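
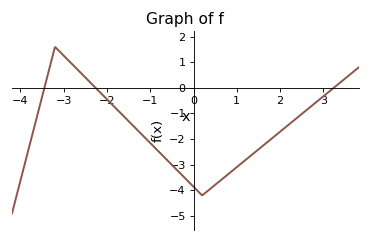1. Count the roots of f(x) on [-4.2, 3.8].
3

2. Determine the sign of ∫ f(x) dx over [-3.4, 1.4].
negative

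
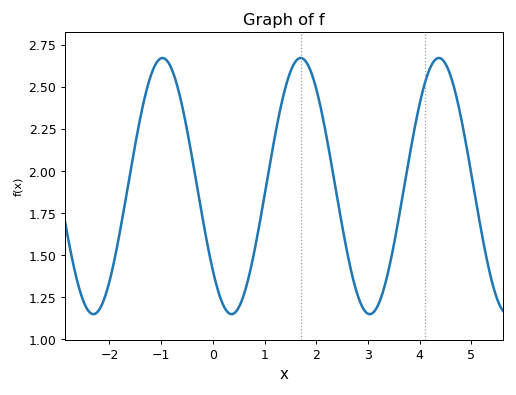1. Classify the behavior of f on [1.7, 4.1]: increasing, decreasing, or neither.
neither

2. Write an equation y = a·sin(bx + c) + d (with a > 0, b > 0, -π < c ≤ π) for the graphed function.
y = 0.76sin(2.35x - 2.42) + 1.91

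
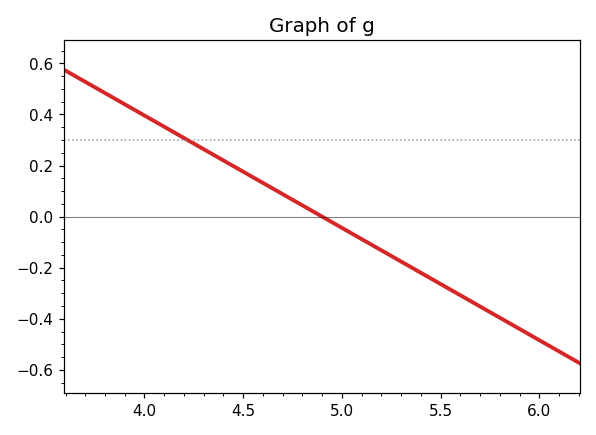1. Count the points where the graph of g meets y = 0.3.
1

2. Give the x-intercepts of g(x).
4.9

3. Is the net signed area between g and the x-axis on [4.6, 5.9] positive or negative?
negative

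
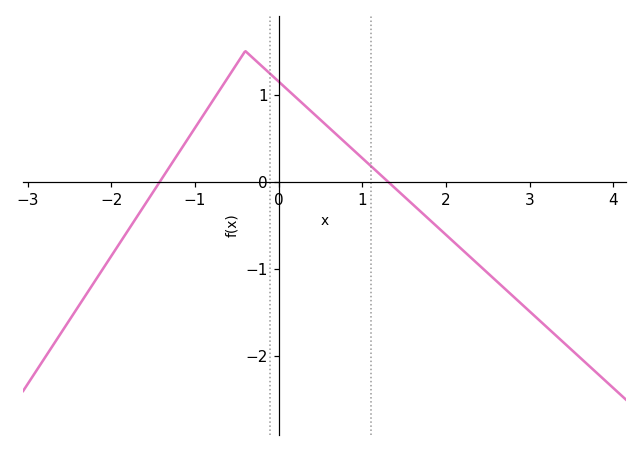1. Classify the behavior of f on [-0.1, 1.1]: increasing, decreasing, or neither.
decreasing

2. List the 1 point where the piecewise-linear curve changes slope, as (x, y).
(-0.4, 1.5)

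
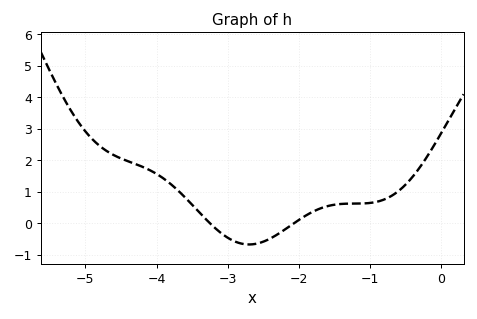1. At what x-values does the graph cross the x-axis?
-3.2, -2.1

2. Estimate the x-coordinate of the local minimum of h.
-2.7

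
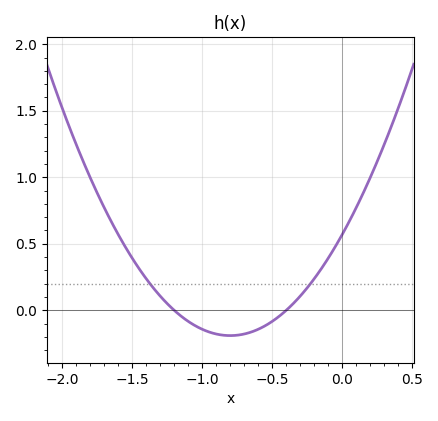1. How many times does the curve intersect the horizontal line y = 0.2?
2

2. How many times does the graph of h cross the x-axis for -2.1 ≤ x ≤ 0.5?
2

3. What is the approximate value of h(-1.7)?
0.773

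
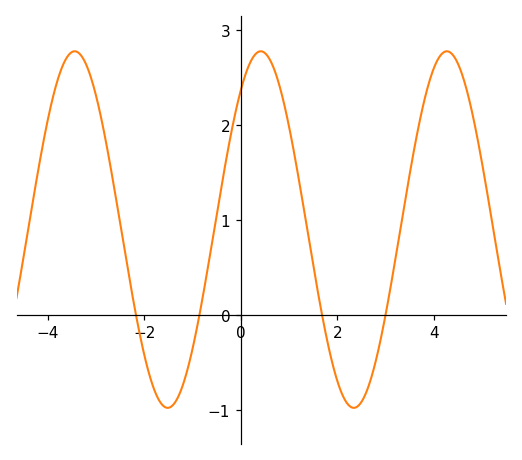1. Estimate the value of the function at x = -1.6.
-1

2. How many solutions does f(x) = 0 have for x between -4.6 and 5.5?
4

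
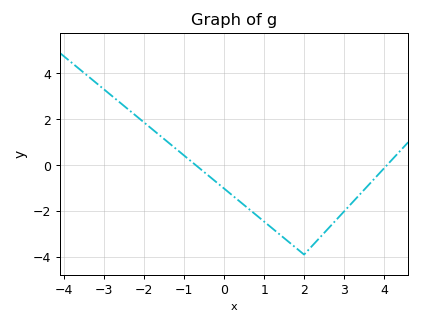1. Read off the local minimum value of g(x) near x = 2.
-3.9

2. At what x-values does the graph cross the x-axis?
-0.71, 4.07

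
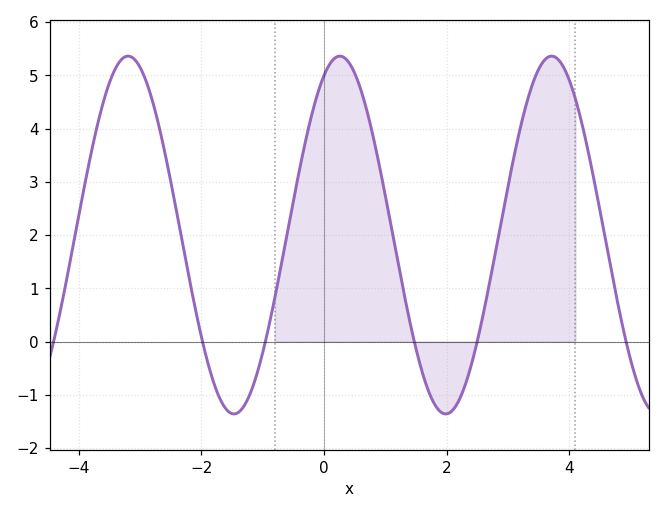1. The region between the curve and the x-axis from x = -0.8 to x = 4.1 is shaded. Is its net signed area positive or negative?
positive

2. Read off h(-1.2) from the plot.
-0.97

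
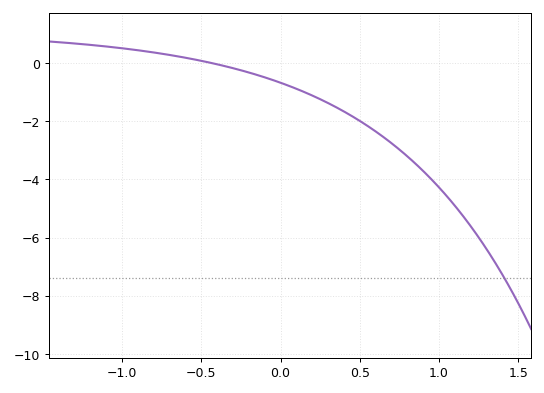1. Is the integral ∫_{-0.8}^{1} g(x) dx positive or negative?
negative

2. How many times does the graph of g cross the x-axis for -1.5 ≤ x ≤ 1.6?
1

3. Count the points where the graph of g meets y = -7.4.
1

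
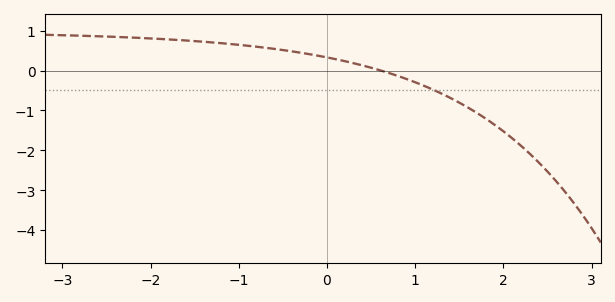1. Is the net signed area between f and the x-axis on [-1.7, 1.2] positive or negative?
positive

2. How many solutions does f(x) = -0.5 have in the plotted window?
1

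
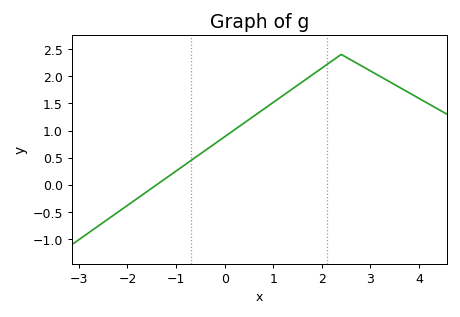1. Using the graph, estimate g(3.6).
1.8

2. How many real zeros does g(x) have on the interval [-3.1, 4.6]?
1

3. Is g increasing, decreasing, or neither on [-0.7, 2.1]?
increasing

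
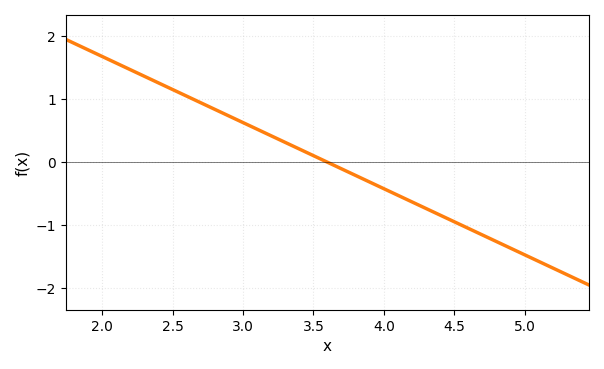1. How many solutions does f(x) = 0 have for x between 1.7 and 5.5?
1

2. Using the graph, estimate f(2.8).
0.84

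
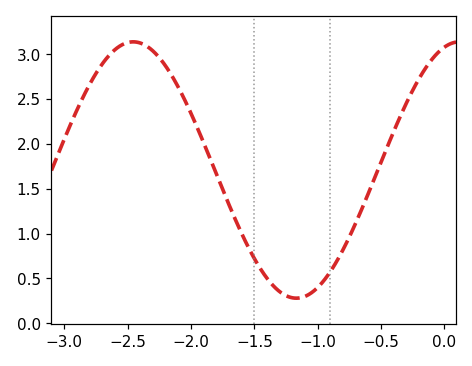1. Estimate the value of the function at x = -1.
0.399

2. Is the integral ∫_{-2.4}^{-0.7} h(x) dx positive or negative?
positive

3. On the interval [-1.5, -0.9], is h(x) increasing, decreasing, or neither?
neither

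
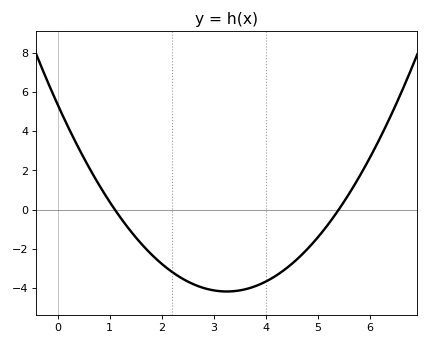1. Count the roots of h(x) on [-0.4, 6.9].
2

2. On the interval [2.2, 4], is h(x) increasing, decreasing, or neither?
neither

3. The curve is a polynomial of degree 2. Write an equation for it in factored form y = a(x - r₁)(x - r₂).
y = 0.9(x - 1.1)(x - 5.4)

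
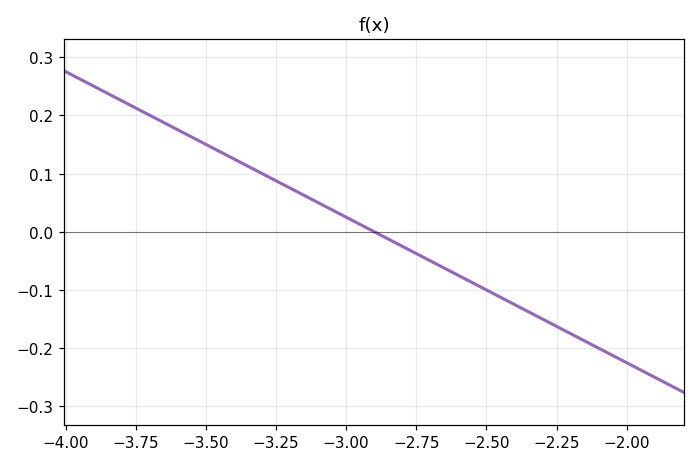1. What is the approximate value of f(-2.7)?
-0.05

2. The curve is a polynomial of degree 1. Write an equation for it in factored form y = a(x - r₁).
y = -0.25(x + 2.9)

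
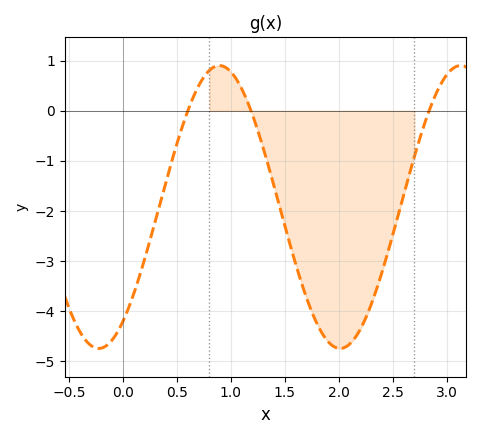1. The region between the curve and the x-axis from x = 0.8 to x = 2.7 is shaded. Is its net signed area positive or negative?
negative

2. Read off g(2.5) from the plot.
-2.48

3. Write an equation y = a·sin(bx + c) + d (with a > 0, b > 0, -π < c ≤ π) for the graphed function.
y = 2.82sin(2.81x - 0.94) - 1.92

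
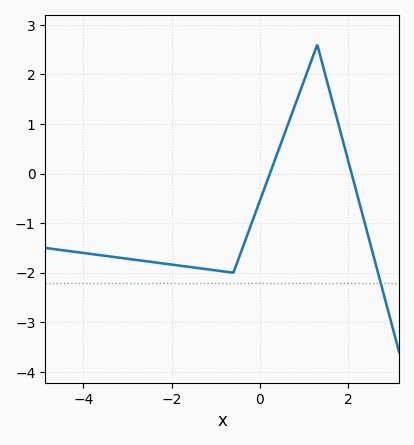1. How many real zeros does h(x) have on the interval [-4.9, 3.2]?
2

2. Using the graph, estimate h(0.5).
0.7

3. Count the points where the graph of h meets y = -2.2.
1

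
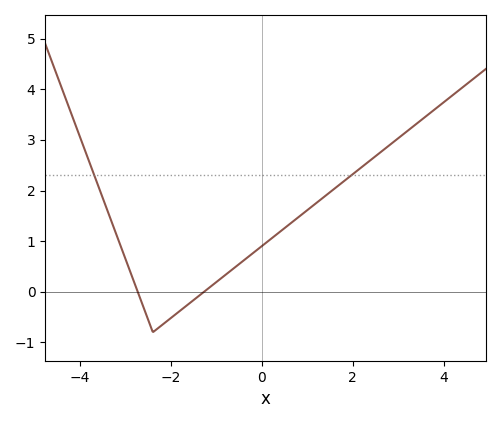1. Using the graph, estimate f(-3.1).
0.9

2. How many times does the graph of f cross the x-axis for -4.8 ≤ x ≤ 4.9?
2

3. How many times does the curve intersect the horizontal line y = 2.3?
2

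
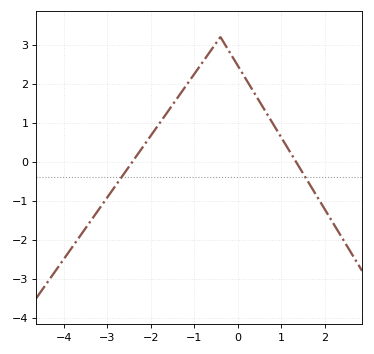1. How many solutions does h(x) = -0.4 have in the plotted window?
2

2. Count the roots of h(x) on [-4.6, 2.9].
2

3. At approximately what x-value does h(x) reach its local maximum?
-0.401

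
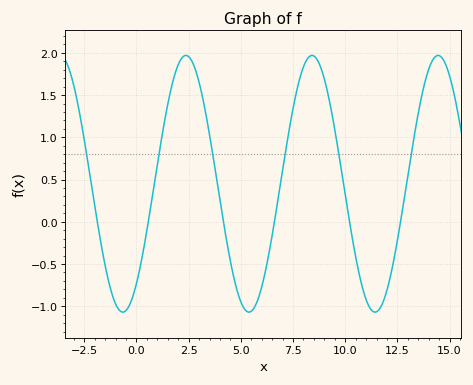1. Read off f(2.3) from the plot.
1.95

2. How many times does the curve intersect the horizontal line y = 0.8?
6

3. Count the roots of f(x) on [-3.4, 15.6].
6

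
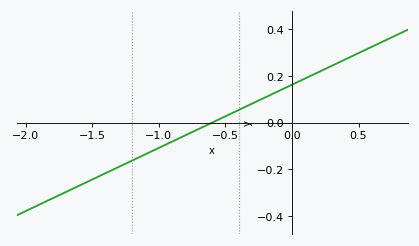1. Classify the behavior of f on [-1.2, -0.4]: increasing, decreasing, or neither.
increasing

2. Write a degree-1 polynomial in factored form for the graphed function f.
y = 0.27(x + 0.6)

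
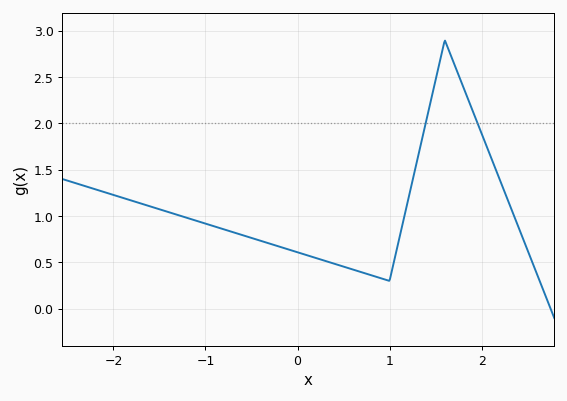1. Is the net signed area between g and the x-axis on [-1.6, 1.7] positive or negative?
positive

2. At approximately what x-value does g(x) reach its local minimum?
0.999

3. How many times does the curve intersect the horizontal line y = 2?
2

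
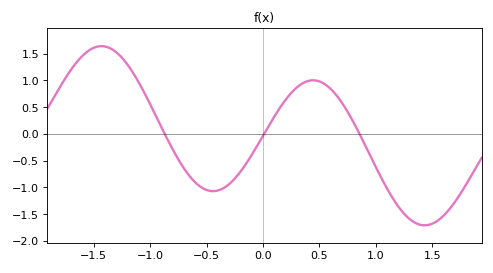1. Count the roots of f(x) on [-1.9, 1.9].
3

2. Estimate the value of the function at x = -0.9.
0.1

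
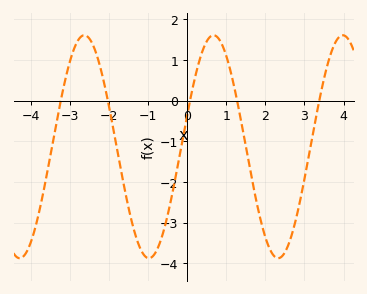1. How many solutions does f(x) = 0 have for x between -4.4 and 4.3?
5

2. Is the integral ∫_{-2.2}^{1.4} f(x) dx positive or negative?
negative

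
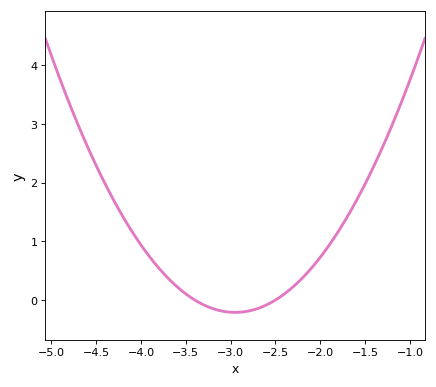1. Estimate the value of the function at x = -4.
0.9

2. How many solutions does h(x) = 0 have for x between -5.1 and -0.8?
2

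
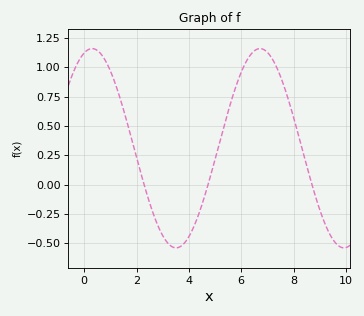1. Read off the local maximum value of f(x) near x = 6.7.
1.16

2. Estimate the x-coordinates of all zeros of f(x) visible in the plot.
2.29, 4.73, 8.7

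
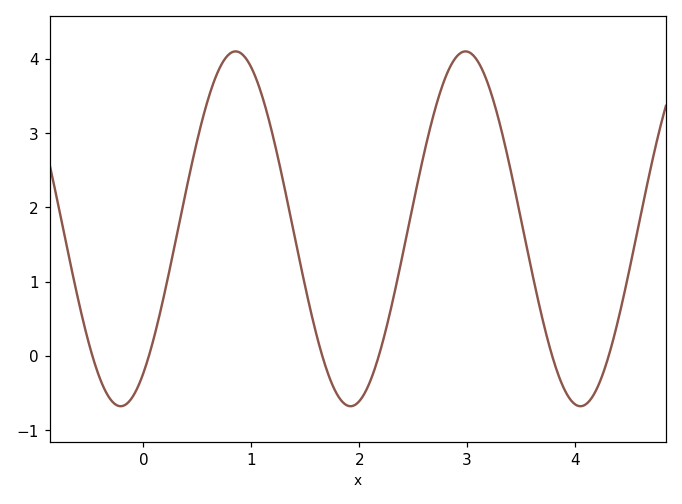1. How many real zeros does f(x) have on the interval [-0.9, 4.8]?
6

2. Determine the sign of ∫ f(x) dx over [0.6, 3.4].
positive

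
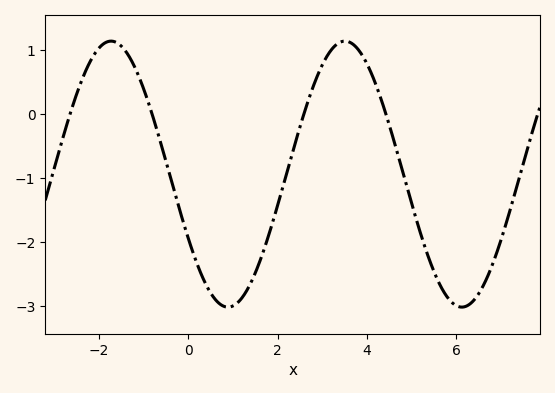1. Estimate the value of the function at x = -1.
0.4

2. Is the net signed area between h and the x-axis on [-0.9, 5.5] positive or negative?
negative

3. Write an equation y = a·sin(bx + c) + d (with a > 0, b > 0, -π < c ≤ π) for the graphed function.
y = 2.08sin(1.2x - 2.6) - 0.94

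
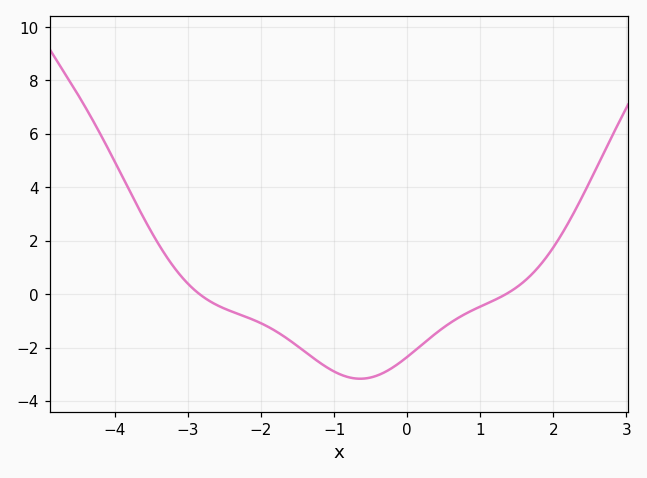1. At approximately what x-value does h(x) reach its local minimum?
-0.642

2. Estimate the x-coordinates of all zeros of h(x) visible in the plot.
-2.84, 1.35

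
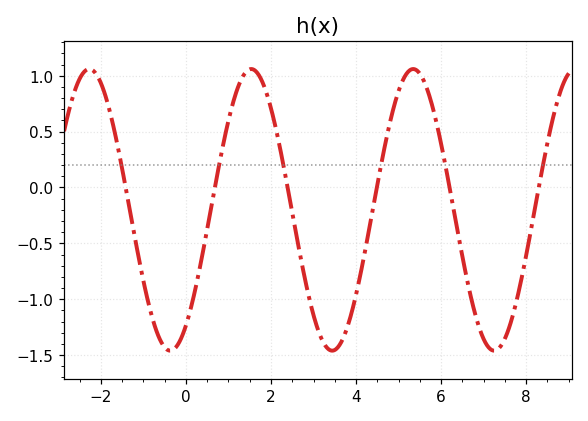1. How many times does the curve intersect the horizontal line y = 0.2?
6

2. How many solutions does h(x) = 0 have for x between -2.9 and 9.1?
6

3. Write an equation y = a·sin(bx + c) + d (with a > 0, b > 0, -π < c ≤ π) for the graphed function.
y = 1.26sin(1.65x - 0.962) - 0.2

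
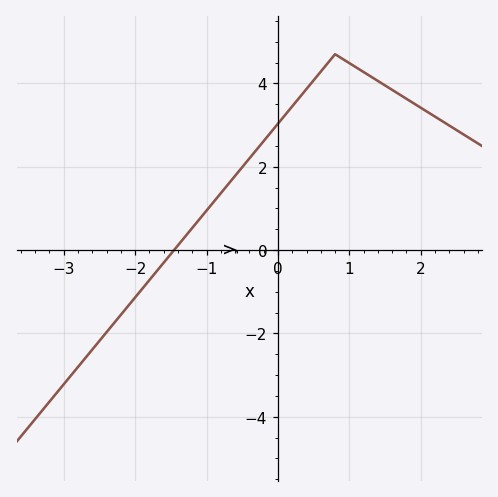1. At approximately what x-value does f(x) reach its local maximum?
0.799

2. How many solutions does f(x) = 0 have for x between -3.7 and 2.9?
1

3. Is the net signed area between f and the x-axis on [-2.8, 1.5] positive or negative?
positive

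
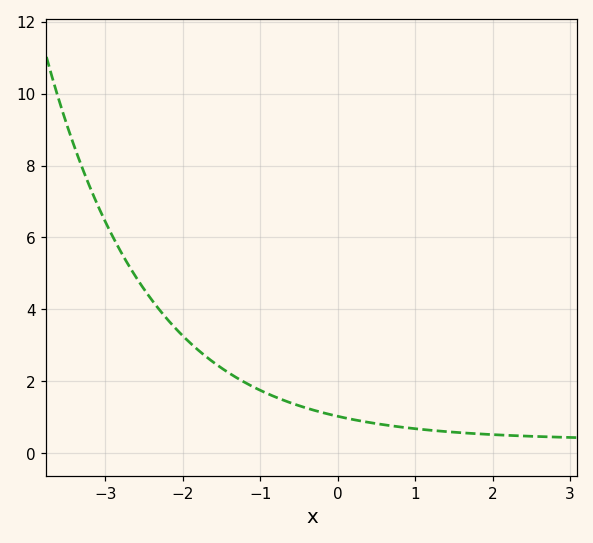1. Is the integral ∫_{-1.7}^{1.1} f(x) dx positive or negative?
positive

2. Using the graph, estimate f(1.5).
0.588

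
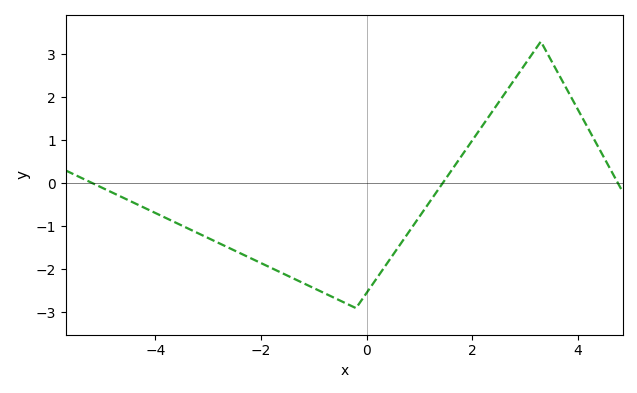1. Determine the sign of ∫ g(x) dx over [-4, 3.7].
negative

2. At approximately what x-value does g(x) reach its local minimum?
-0.201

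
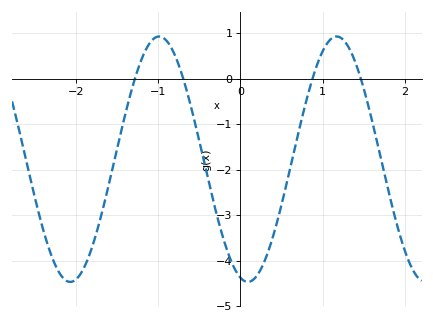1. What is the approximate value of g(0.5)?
-2.8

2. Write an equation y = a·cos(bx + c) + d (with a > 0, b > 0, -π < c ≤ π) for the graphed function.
y = 2.7cos(2.9x + 2.9) - 1.77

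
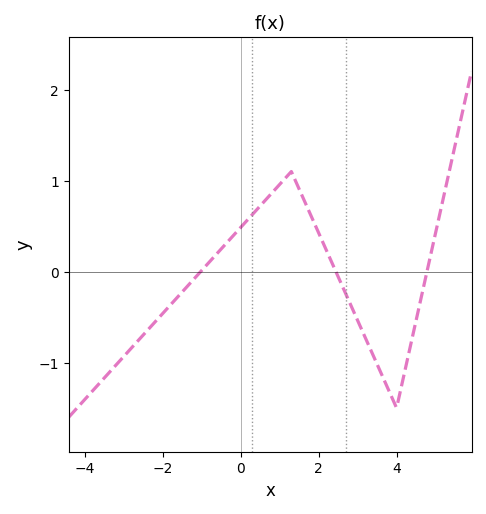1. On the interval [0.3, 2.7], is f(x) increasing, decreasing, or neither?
neither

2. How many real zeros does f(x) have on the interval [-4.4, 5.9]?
3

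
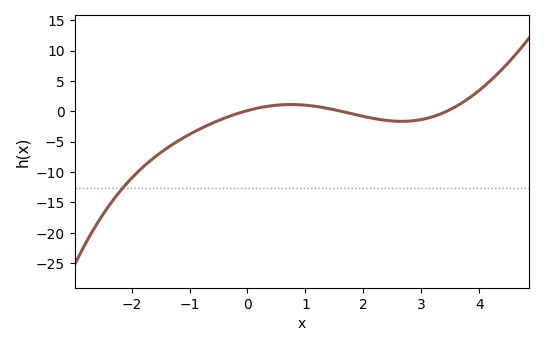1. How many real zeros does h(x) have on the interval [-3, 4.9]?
3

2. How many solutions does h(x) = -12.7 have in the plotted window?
1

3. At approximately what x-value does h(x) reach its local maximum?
0.8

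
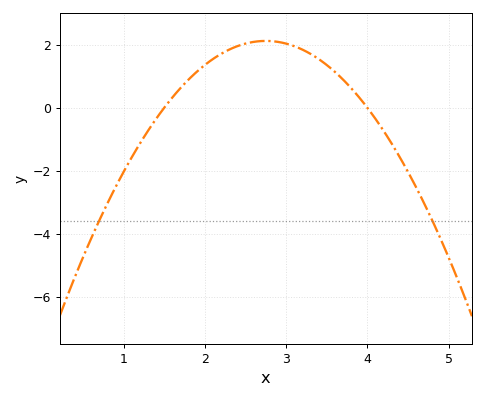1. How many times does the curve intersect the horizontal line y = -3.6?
2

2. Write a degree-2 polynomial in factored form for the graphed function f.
y = -1.36(x - 1.5)(x - 4)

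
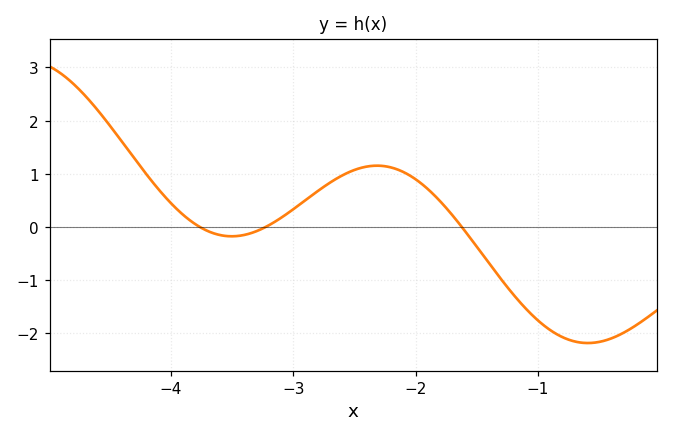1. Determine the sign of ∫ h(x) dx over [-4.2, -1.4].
positive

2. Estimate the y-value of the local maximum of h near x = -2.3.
1.15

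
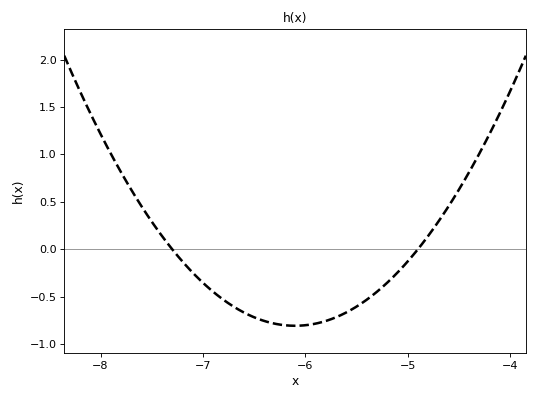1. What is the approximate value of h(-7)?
-0.35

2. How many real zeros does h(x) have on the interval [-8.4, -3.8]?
2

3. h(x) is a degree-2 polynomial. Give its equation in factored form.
y = 0.56(x + 7.3)(x + 4.9)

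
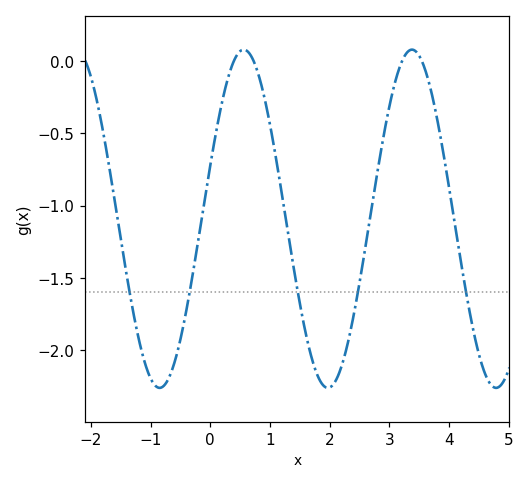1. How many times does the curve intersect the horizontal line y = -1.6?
5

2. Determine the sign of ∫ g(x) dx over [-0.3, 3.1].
negative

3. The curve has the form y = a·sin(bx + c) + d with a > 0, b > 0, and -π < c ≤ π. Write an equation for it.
y = 1.17sin(2.2x + 0.32) - 1.09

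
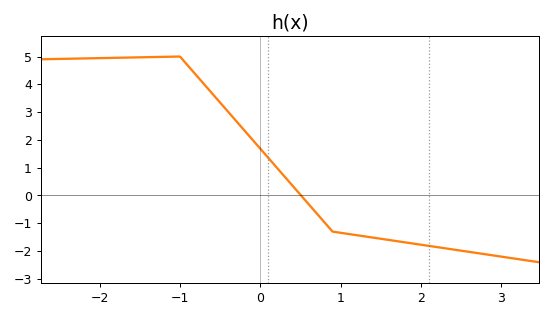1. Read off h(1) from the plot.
-1.34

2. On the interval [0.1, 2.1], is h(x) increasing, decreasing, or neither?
decreasing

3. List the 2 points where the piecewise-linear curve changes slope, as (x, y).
(-1, 5); (0.9, -1.3)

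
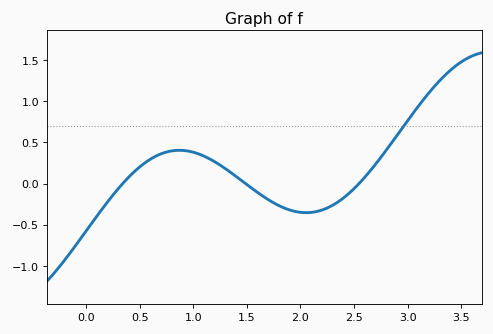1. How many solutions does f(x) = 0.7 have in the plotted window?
1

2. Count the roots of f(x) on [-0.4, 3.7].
3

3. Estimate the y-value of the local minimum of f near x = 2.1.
-0.354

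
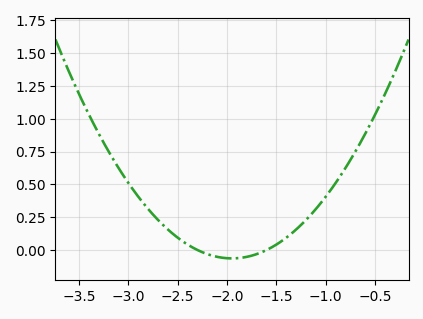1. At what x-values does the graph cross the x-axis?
-2.3, -1.6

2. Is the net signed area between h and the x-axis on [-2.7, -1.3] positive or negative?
positive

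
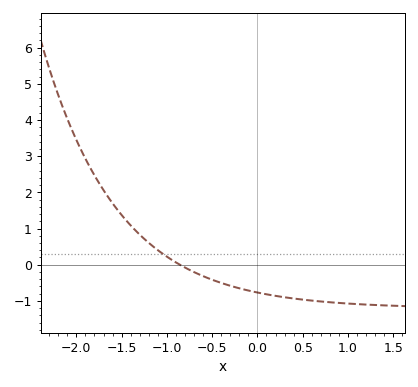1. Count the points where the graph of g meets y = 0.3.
1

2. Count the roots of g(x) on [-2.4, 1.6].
1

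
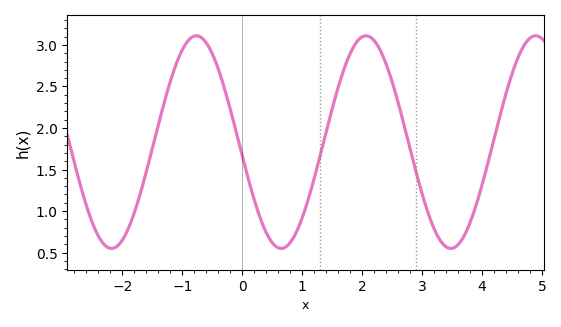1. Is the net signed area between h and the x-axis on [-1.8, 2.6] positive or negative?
positive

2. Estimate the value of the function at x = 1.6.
2.5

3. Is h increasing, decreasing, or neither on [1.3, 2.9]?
neither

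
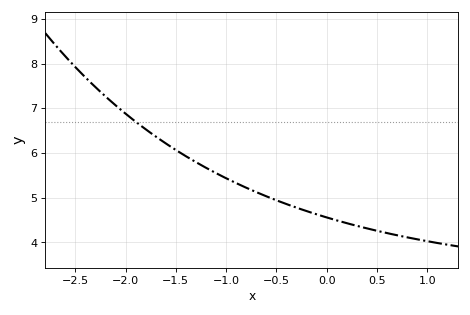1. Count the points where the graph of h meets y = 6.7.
1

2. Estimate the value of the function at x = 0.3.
4.4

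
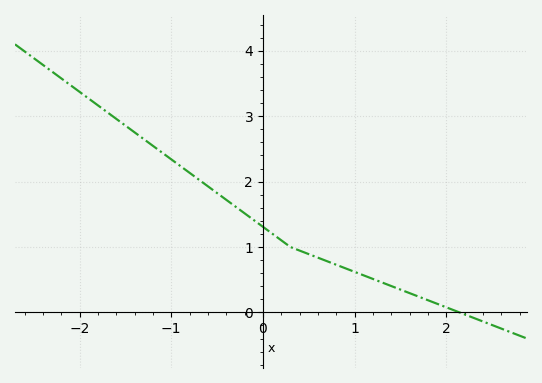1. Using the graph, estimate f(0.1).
1.21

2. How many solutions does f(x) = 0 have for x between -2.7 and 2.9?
1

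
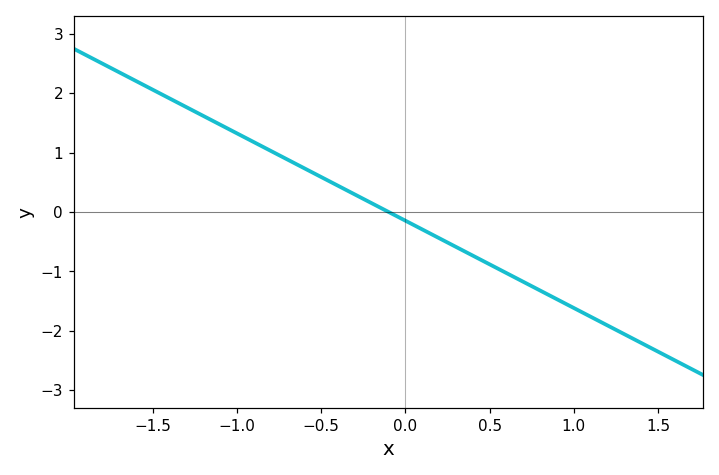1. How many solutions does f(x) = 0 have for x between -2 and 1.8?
1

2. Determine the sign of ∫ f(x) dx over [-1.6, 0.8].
positive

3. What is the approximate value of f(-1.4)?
1.9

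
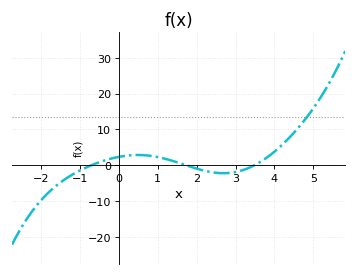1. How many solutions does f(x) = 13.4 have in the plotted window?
1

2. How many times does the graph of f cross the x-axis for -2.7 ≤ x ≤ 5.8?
3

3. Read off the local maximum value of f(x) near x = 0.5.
2.82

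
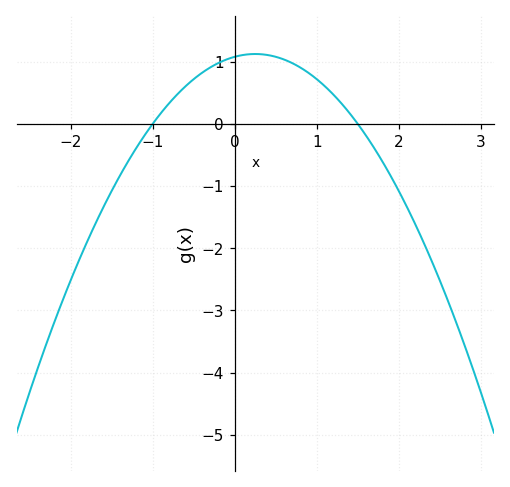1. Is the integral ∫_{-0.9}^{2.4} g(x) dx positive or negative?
positive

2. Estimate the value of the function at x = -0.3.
0.907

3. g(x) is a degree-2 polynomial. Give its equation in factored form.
y = -0.72(x + 1)(x - 1.5)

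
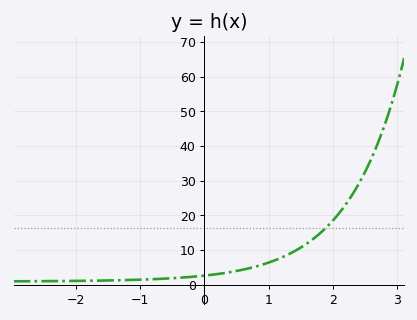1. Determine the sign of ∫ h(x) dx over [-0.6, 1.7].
positive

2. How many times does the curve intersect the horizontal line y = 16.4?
1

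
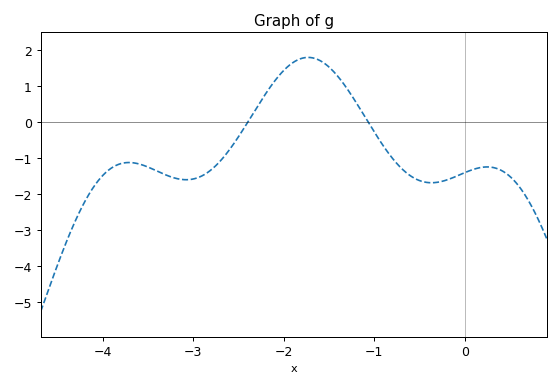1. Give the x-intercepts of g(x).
-2.4, -1.07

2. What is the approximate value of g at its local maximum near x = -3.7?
-1.12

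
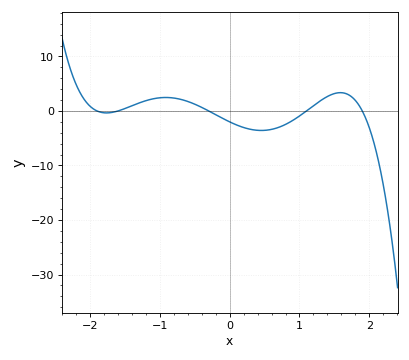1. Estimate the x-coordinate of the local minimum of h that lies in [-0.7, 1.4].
0.5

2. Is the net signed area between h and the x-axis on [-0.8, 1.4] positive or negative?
negative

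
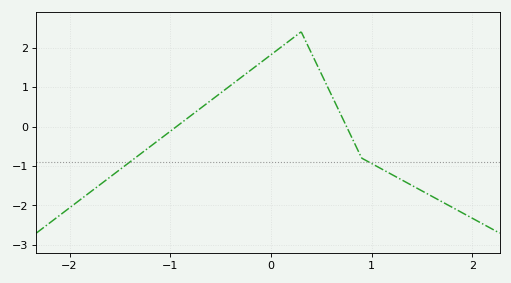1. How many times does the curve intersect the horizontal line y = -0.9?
2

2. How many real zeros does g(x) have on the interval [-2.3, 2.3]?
2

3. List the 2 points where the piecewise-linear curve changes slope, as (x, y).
(0.3, 2.4); (0.9, -0.8)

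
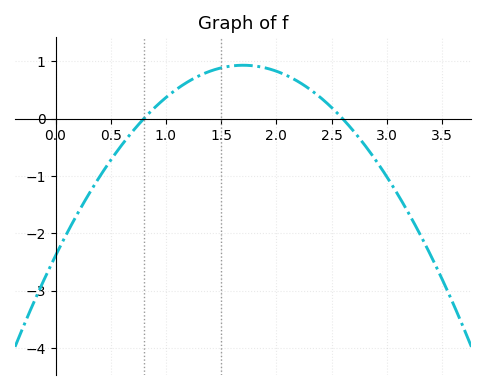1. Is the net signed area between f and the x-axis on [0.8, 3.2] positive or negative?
positive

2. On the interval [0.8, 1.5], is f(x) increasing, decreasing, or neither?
increasing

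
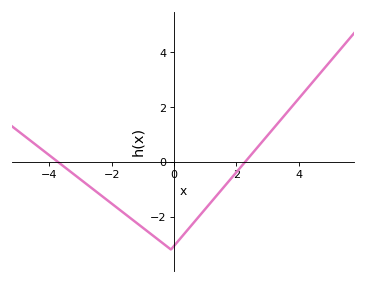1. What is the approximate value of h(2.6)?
0.434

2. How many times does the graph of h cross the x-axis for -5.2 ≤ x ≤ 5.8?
2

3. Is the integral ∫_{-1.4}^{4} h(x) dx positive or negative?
negative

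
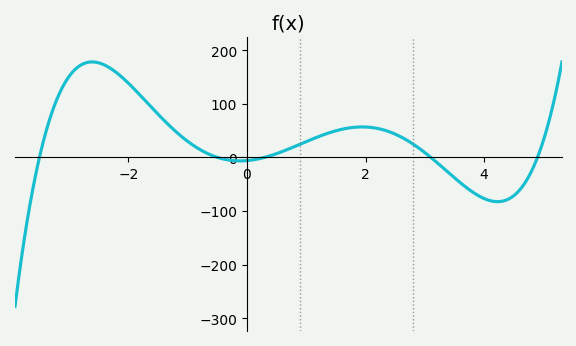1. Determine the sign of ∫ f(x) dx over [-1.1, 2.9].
positive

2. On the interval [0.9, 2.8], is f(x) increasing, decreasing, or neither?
neither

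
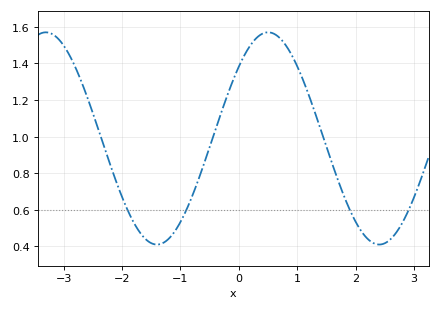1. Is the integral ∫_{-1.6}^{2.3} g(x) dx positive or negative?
positive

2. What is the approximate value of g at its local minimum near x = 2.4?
0.41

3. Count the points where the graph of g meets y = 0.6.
4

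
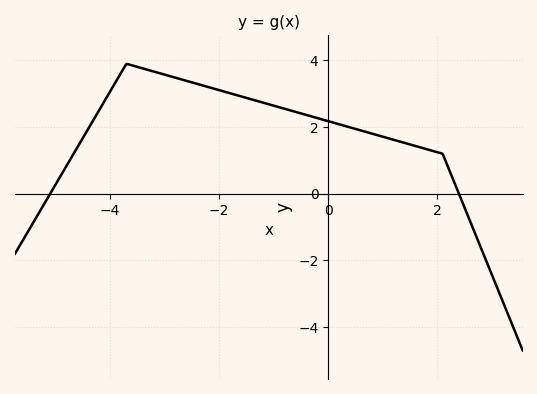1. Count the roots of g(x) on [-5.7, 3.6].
2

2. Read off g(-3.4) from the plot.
3.76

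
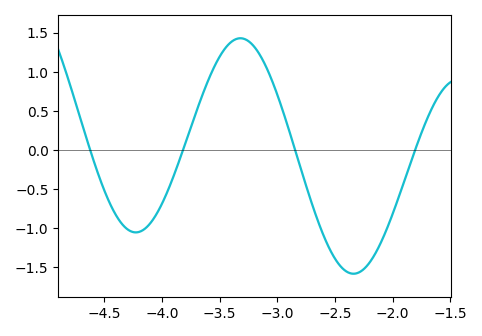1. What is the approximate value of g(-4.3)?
-1.01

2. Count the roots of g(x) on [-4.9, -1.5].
4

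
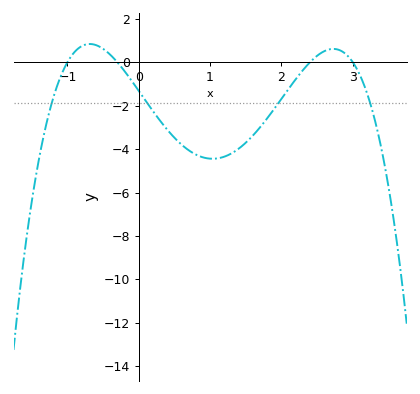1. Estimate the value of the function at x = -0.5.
0.619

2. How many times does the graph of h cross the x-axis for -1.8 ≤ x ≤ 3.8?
4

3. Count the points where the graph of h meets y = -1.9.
4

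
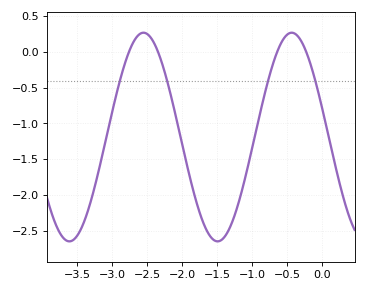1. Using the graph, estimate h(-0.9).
-0.9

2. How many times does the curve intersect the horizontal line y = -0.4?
4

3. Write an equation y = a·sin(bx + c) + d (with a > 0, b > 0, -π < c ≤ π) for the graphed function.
y = 1.46sin(3x + 2.9) - 1.19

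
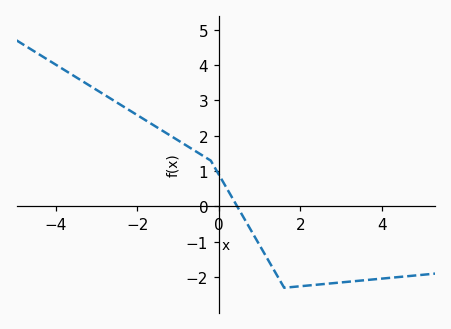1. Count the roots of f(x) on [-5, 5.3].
1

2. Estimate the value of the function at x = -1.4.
2.2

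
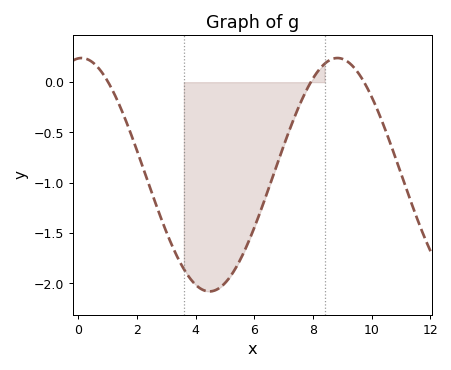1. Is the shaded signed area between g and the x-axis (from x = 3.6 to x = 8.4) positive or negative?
negative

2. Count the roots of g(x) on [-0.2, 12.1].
3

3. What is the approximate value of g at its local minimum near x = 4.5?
-2.1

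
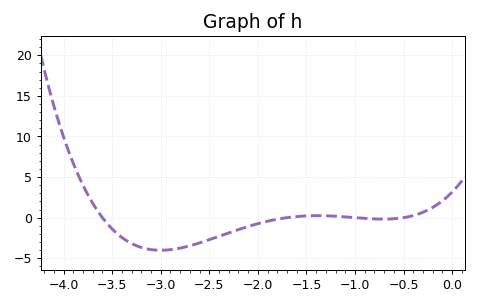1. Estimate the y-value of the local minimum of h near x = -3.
-4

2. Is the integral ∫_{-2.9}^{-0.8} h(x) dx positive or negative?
negative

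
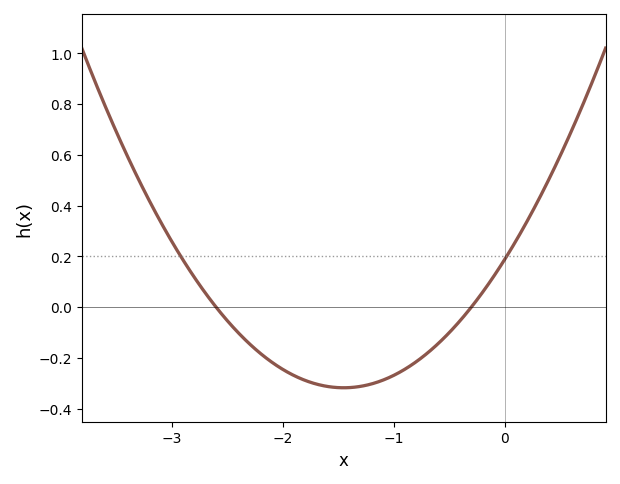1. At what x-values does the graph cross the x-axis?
-2.6, -0.3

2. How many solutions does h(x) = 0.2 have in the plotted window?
2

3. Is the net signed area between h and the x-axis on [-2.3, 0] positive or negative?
negative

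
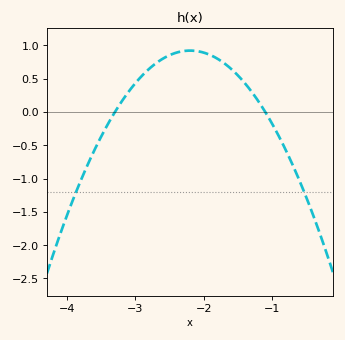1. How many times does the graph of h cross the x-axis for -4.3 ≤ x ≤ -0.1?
2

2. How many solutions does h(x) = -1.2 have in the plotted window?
2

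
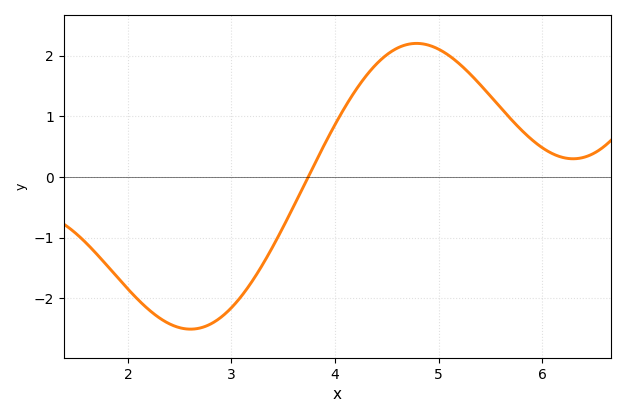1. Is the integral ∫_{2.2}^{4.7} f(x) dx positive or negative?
negative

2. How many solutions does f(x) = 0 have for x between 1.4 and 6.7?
1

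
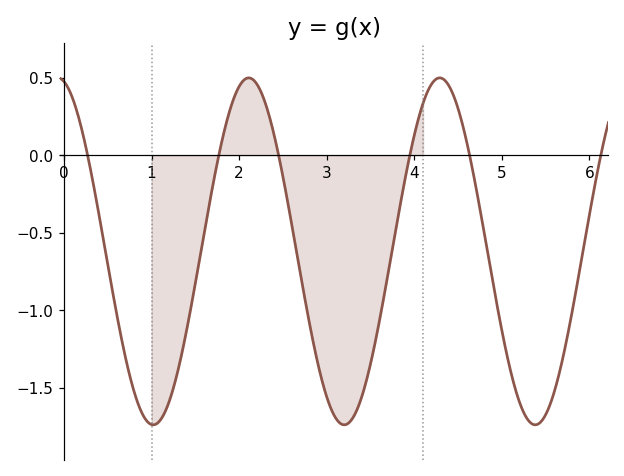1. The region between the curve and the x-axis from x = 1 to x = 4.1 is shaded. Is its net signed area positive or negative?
negative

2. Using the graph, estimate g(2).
0.45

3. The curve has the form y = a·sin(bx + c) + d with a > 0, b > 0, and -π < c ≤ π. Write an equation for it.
y = 1.12sin(2.9x + 1.8) - 0.62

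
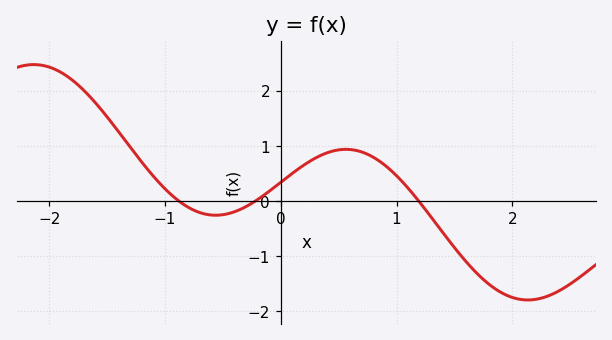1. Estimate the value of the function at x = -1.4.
1.25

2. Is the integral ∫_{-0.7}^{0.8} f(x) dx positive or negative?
positive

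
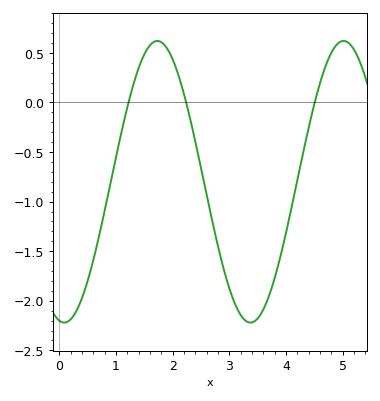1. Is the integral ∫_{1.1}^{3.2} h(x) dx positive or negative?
negative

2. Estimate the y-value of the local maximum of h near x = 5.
0.6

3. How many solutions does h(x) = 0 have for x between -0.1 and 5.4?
3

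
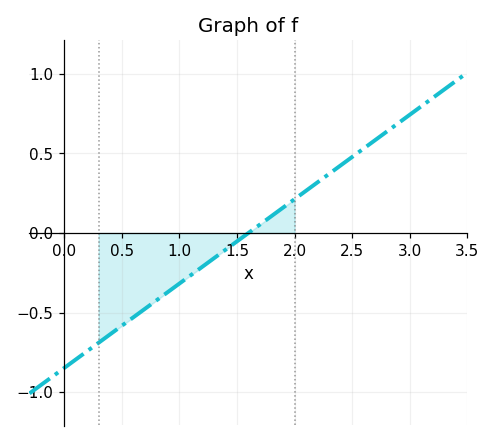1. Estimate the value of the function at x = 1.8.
0.106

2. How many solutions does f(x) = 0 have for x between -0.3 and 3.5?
1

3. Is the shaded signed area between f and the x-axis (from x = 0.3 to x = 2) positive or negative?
negative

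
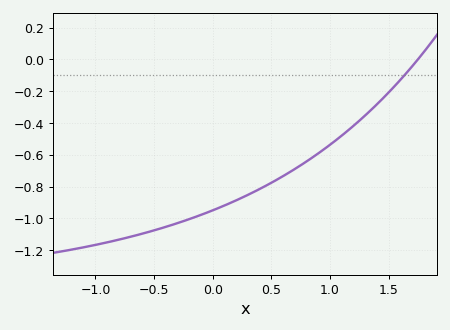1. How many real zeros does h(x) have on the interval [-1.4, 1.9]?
1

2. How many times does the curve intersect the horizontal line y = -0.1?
1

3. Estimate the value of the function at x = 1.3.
-0.36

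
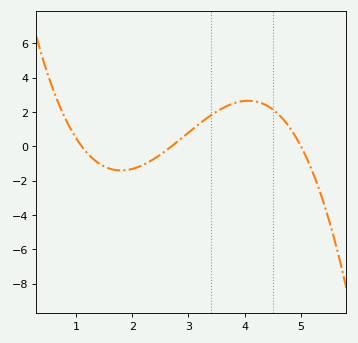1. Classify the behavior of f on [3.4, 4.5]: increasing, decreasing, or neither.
neither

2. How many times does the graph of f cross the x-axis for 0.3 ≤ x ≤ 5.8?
3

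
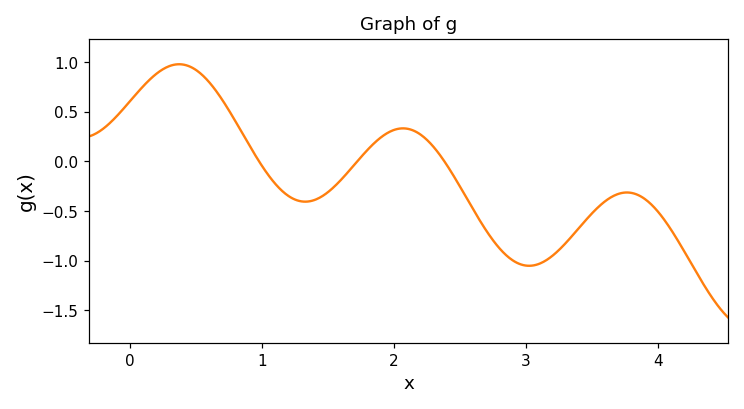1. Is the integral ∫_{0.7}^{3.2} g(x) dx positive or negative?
negative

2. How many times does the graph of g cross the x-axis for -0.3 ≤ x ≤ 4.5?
3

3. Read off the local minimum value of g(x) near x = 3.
-1.05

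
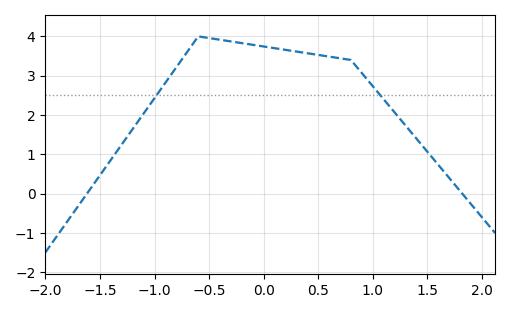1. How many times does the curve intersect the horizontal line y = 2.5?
2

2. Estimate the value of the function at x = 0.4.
3.6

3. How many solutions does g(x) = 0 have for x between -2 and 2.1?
2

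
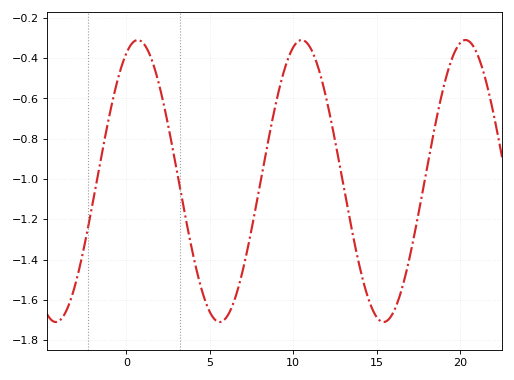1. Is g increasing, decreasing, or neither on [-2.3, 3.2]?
neither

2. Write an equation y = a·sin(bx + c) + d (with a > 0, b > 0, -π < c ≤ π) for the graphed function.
y = 0.7sin(0.64x + 1.13) - 1.01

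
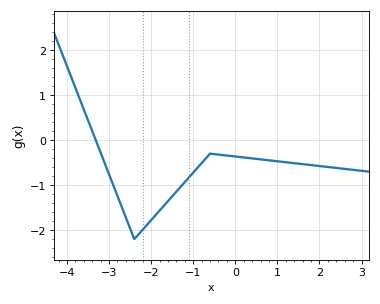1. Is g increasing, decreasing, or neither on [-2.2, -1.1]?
increasing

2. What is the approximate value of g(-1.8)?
-1.57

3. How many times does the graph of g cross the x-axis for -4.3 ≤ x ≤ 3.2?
1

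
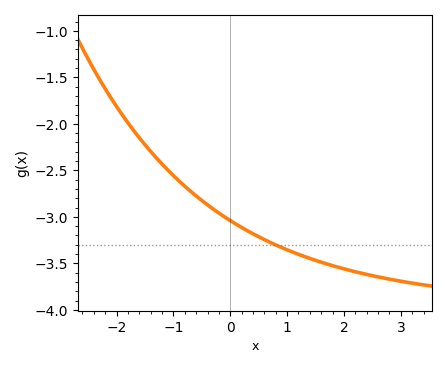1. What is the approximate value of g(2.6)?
-3.65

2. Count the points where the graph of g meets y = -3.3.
1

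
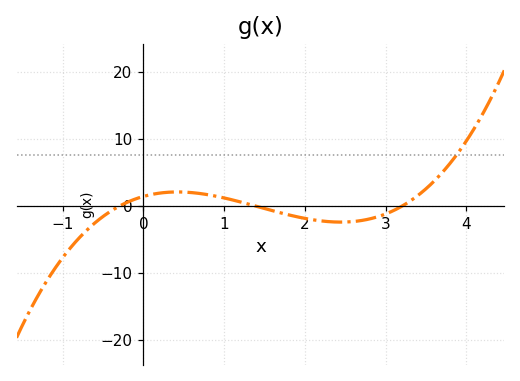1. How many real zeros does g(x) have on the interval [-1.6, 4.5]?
3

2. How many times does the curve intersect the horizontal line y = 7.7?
1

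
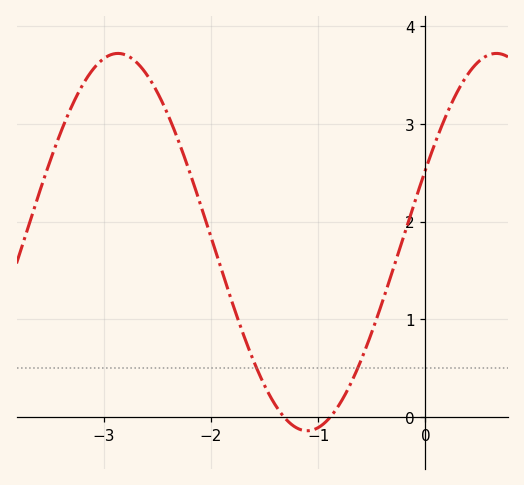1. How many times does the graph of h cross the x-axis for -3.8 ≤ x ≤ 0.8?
2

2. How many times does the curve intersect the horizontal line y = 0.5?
2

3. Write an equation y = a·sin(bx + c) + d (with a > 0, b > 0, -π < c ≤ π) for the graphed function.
y = 1.93sin(1.8x + 0.39) + 1.79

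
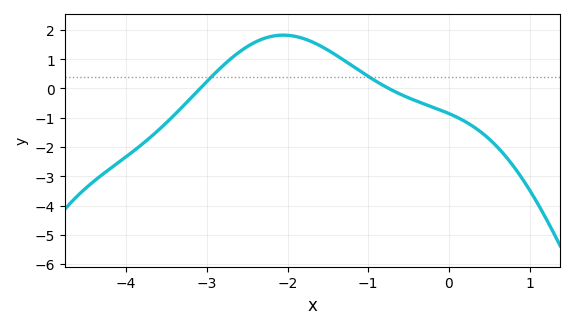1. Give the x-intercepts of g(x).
-3.08, -0.746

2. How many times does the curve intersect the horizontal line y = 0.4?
2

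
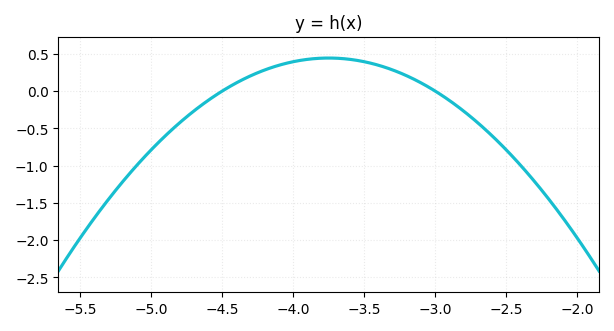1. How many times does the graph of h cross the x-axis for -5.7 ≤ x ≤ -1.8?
2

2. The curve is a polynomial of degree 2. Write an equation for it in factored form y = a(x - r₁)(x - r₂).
y = -0.79(x + 4.5)(x + 3)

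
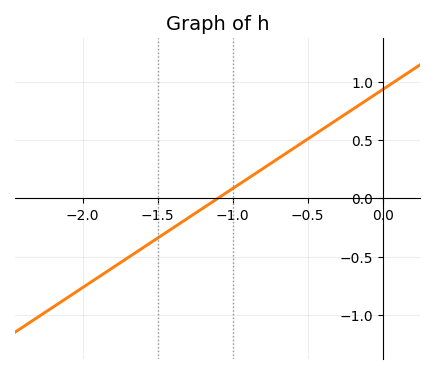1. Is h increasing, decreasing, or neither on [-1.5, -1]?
increasing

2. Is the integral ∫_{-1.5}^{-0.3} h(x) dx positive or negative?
positive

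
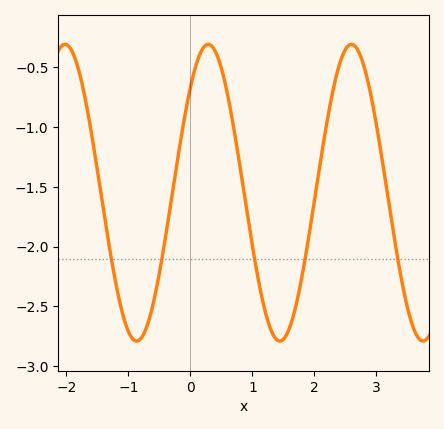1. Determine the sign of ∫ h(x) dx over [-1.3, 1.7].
negative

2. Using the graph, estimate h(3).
-1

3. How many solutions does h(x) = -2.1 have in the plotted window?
5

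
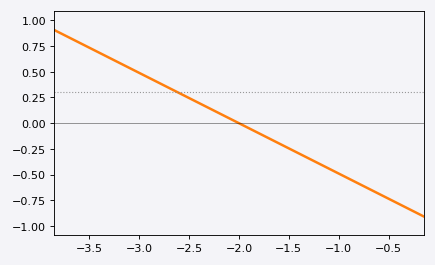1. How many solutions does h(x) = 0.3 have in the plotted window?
1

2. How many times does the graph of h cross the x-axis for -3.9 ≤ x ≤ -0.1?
1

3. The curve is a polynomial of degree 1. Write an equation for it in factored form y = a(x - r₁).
y = -0.49(x + 2)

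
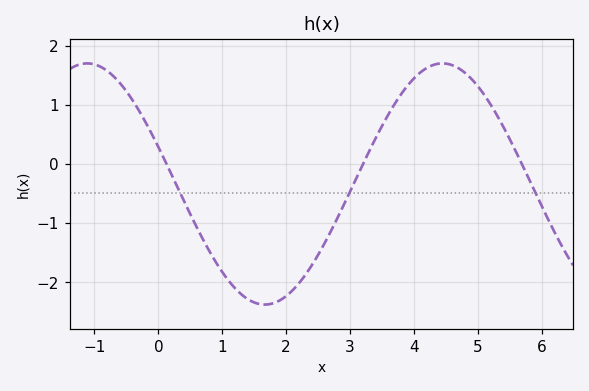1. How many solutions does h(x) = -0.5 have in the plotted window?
3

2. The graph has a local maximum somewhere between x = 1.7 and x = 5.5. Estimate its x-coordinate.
4.4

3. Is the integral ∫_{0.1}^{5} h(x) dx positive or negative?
negative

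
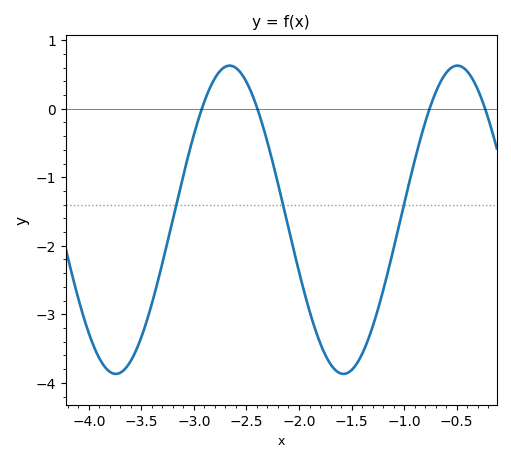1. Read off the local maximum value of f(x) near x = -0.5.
0.63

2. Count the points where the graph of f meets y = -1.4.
3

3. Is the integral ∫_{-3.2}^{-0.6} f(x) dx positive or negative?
negative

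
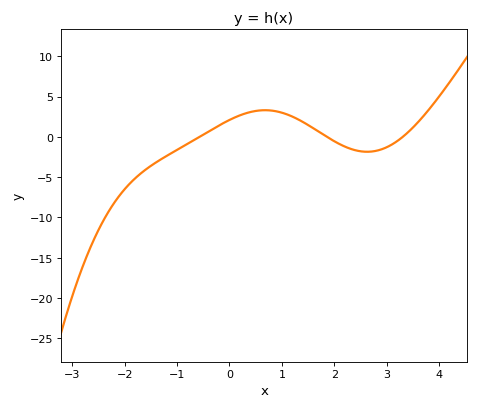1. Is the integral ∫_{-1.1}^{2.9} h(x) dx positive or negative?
positive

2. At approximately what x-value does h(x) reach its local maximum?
0.6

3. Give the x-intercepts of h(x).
-0.6, 1.8, 3.4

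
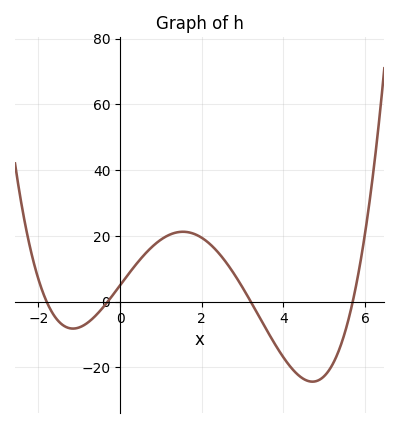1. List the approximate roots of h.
-1.8, -0.3, 3.2, 5.7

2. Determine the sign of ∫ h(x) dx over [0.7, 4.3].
positive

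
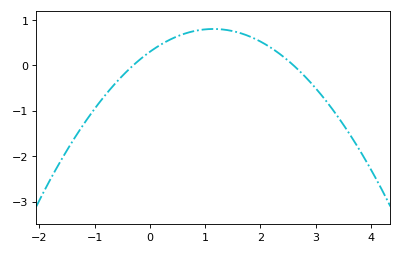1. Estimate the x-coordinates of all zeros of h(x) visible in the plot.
-0.3, 2.6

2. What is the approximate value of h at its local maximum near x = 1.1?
0.8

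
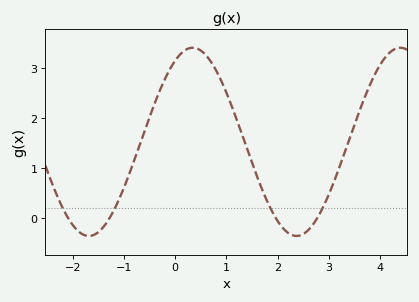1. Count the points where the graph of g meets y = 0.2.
4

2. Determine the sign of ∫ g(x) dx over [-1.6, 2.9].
positive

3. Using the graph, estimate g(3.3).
1.3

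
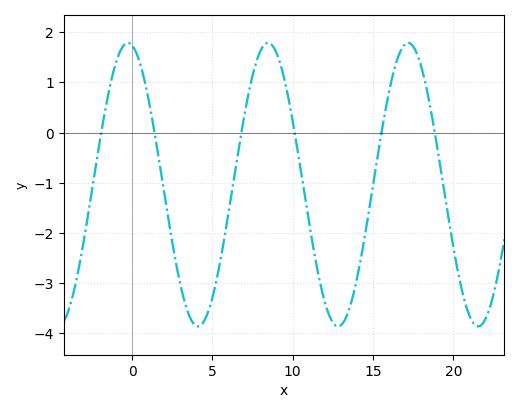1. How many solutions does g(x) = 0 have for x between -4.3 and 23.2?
6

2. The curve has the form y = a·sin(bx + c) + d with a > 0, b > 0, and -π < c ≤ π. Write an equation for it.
y = 2.83sin(0.72x + 1.76) - 1.04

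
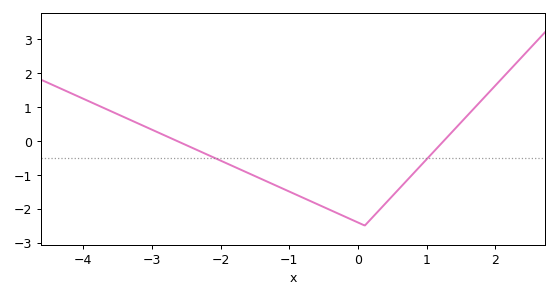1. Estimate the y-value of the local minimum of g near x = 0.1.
-2.5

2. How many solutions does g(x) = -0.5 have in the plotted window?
2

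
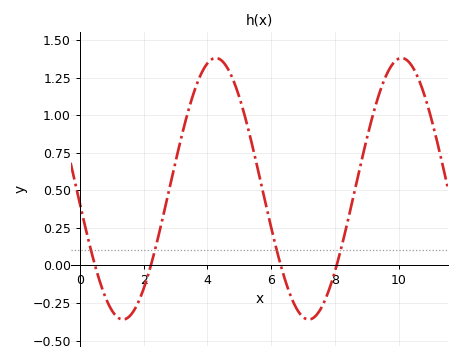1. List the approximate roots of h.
0.4, 2.2, 6.2, 8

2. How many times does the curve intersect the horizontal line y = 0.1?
4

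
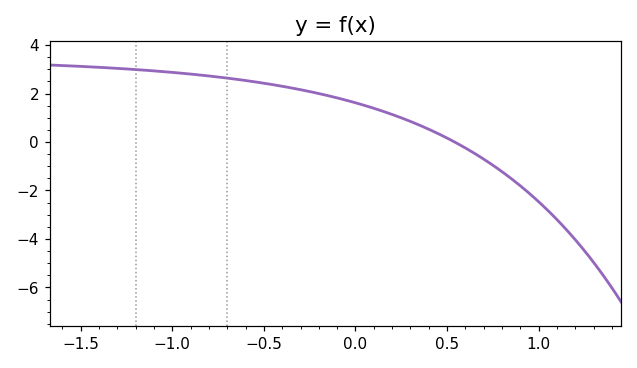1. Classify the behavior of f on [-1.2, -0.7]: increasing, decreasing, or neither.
decreasing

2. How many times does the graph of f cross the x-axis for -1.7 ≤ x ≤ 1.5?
1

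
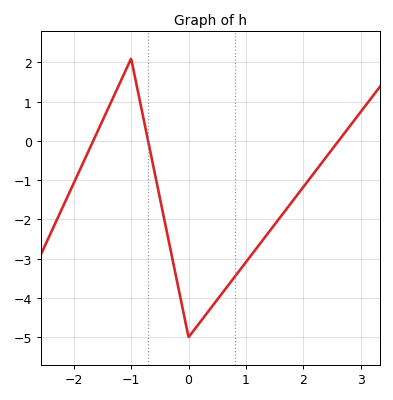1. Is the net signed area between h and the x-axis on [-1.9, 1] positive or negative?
negative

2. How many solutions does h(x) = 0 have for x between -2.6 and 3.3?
3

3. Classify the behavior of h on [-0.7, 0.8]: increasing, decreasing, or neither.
neither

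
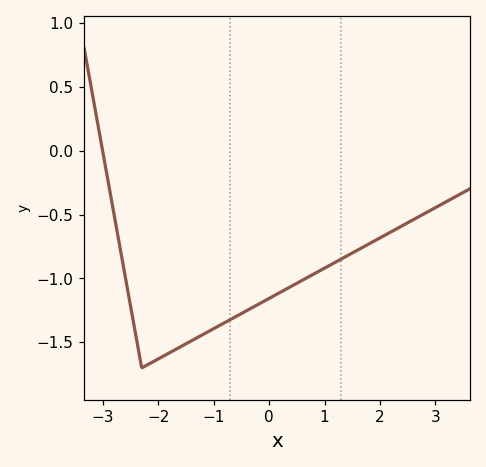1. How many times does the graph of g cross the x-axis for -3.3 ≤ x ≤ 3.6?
1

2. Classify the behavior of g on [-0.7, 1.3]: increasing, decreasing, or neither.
increasing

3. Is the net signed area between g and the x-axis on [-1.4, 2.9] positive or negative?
negative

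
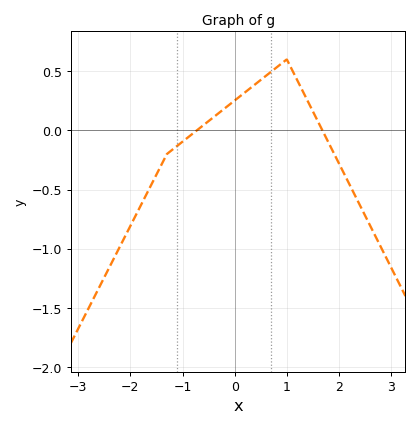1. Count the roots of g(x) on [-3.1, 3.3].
2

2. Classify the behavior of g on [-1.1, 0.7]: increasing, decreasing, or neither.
increasing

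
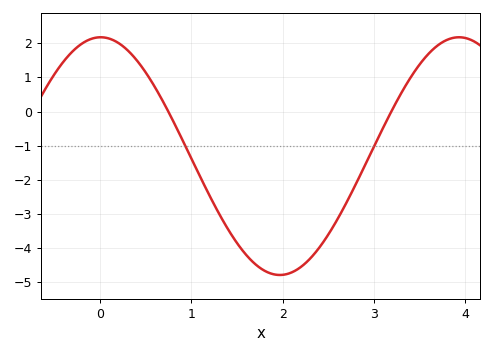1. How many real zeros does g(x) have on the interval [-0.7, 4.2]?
2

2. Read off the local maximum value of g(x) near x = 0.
2.2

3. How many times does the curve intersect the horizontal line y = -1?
2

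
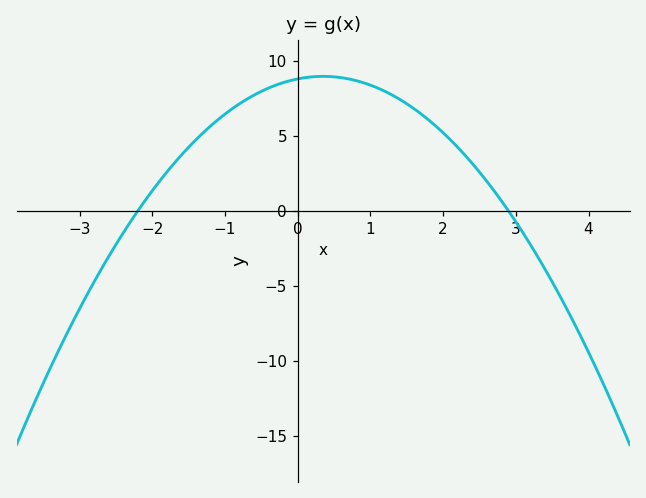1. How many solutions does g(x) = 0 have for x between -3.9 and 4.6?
2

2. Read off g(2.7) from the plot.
1.5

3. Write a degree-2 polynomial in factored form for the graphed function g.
y = -1.38(x + 2.2)(x - 2.9)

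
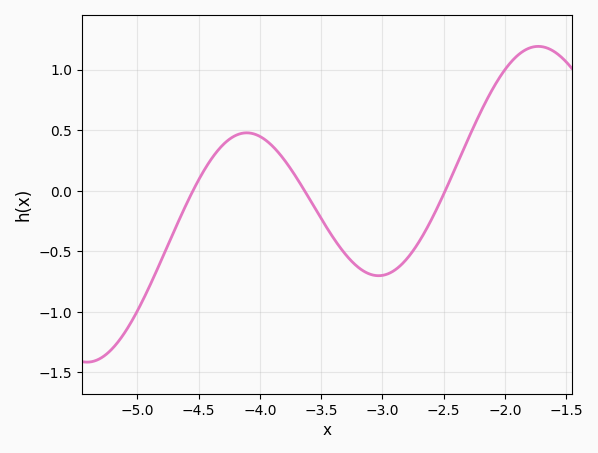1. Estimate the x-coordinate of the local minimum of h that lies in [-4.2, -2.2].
-3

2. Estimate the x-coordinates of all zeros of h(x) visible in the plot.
-4.5, -3.6, -2.5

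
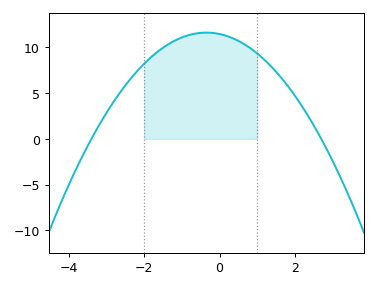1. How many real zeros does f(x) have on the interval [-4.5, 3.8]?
2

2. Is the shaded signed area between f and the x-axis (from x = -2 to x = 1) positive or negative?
positive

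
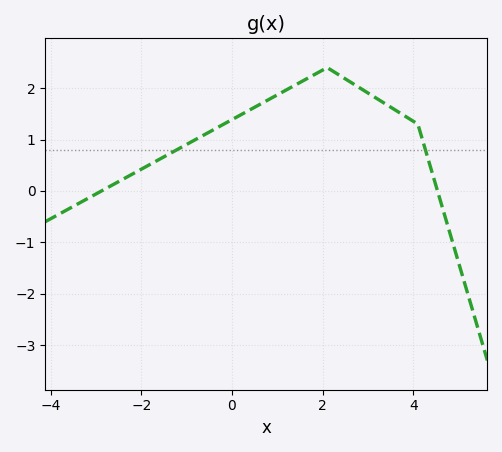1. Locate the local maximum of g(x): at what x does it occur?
2.1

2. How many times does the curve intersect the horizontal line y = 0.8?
2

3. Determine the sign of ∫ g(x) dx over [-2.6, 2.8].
positive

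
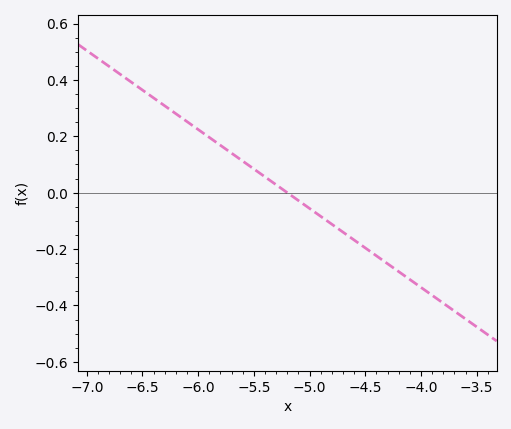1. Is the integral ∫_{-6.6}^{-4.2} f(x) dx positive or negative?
positive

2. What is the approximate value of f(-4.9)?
-0.084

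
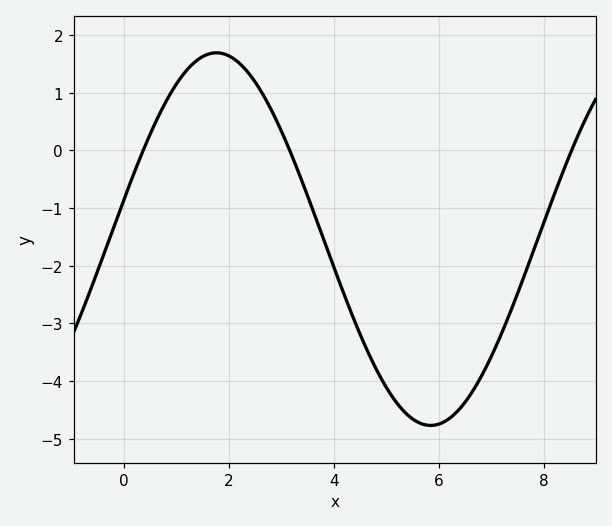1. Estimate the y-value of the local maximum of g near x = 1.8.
1.69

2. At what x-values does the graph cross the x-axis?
0.373, 3.16, 8.53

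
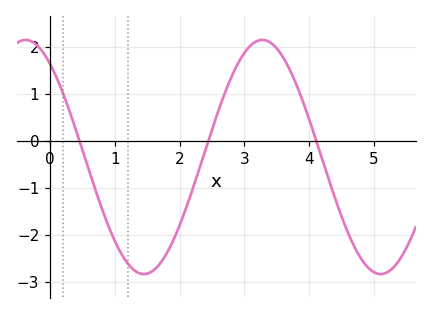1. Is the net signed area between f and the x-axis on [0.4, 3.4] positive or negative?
negative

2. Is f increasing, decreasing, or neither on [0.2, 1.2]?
decreasing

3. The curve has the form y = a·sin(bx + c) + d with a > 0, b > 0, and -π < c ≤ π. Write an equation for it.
y = 2.49sin(1.72x + 2.22) - 0.34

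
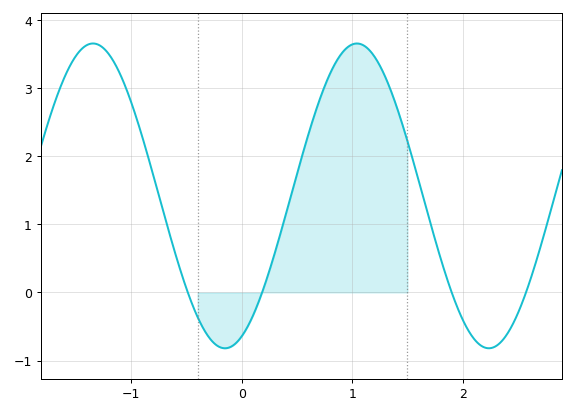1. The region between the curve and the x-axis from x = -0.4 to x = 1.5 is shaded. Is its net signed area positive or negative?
positive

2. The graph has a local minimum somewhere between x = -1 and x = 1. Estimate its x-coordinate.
-0.2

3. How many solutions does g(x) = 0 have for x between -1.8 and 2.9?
4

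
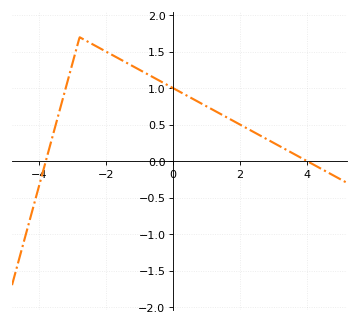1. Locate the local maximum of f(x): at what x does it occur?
-2.8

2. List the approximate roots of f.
-3.81, 4.01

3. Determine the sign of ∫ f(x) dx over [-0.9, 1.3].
positive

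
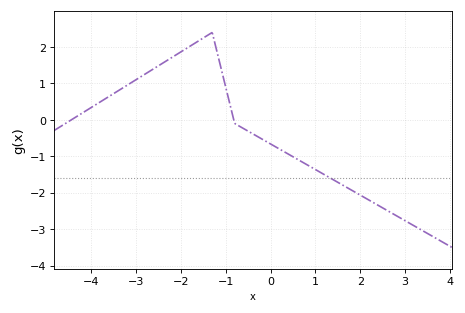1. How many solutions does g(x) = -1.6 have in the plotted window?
1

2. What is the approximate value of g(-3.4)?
0.796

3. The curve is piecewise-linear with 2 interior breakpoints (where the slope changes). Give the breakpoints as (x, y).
(-1.3, 2.4); (-0.8, -0.1)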